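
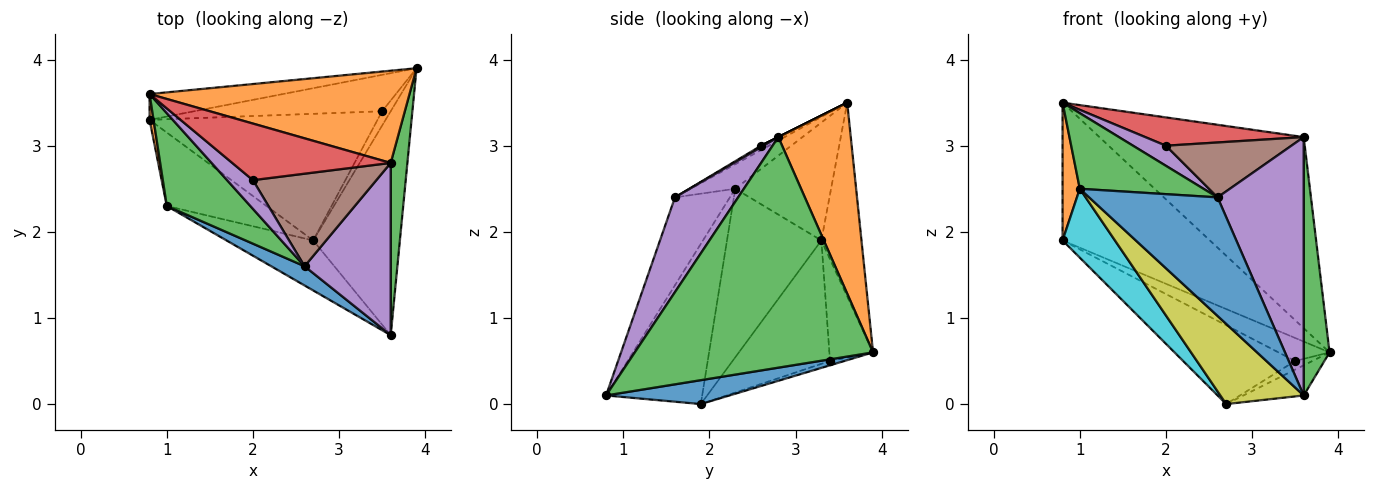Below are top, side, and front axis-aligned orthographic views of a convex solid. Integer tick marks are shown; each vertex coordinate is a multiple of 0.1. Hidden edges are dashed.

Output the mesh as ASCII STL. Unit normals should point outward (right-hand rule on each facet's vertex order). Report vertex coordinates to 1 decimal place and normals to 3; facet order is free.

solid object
 facet normal 0.264 0.129 -0.956
  outer loop
   vertex 2.7 1.9 0.0
   vertex 3.9 3.9 0.6
   vertex 3.6 0.8 0.1
  endloop
 endfacet
 facet normal 0.304 0.858 0.414
  outer loop
   vertex 3.6 2.8 3.1
   vertex 3.9 3.9 0.6
   vertex 0.8 3.6 3.5
  endloop
 endfacet
 facet normal 0.992 -0.108 0.072
  outer loop
   vertex 3.6 2.8 3.1
   vertex 3.6 0.8 0.1
   vertex 3.9 3.9 0.6
  endloop
 endfacet
 facet normal -0.258 0.949 -0.178
  outer loop
   vertex 0.8 3.3 1.9
   vertex 0.8 3.6 3.5
   vertex 3.9 3.9 0.6
  endloop
 endfacet
 facet normal 0.521 -0.710 0.474
  outer loop
   vertex 2.6 1.6 2.4
   vertex 3.6 0.8 0.1
   vertex 3.6 2.8 3.1
  endloop
 endfacet
 facet normal -0.394 0.473 -0.788
  outer loop
   vertex 3.5 3.4 0.5
   vertex 3.9 3.9 0.6
   vertex 2.7 1.9 0.0
  endloop
 endfacet
 facet normal -0.416 0.487 -0.768
  outer loop
   vertex 3.5 3.4 0.5
   vertex 0.8 3.3 1.9
   vertex 3.9 3.9 0.6
  endloop
 endfacet
 facet normal -0.418 0.480 -0.771
  outer loop
   vertex 3.5 3.4 0.5
   vertex 2.7 1.9 0.0
   vertex 0.8 3.3 1.9
  endloop
 endfacet
 facet normal -0.699 -0.607 -0.378
  outer loop
   vertex 1.0 2.3 2.5
   vertex 2.7 1.9 0.0
   vertex 3.6 0.8 0.1
  endloop
 endfacet
 facet normal -0.777 -0.431 -0.459
  outer loop
   vertex 1.0 2.3 2.5
   vertex 0.8 3.3 1.9
   vertex 2.7 1.9 0.0
  endloop
 endfacet
 facet normal -0.389 -0.910 0.147
  outer loop
   vertex 1.0 2.3 2.5
   vertex 3.6 0.8 0.1
   vertex 2.6 1.6 2.4
  endloop
 endfacet
 facet normal -0.984 -0.177 0.033
  outer loop
   vertex 1.0 2.3 2.5
   vertex 0.8 3.6 3.5
   vertex 0.8 3.3 1.9
  endloop
 endfacet
 facet normal -0.222 -0.616 0.756
  outer loop
   vertex 1.0 2.3 2.5
   vertex 2.6 1.6 2.4
   vertex 0.8 3.6 3.5
  endloop
 endfacet
 facet normal 0.000 -0.447 0.894
  outer loop
   vertex 2.0 2.6 3.0
   vertex 3.6 2.8 3.1
   vertex 0.8 3.6 3.5
  endloop
 endfacet
 facet normal -0.135 -0.568 0.812
  outer loop
   vertex 2.0 2.6 3.0
   vertex 0.8 3.6 3.5
   vertex 2.6 1.6 2.4
  endloop
 endfacet
 facet normal 0.010 -0.510 0.860
  outer loop
   vertex 2.0 2.6 3.0
   vertex 2.6 1.6 2.4
   vertex 3.6 2.8 3.1
  endloop
 endfacet
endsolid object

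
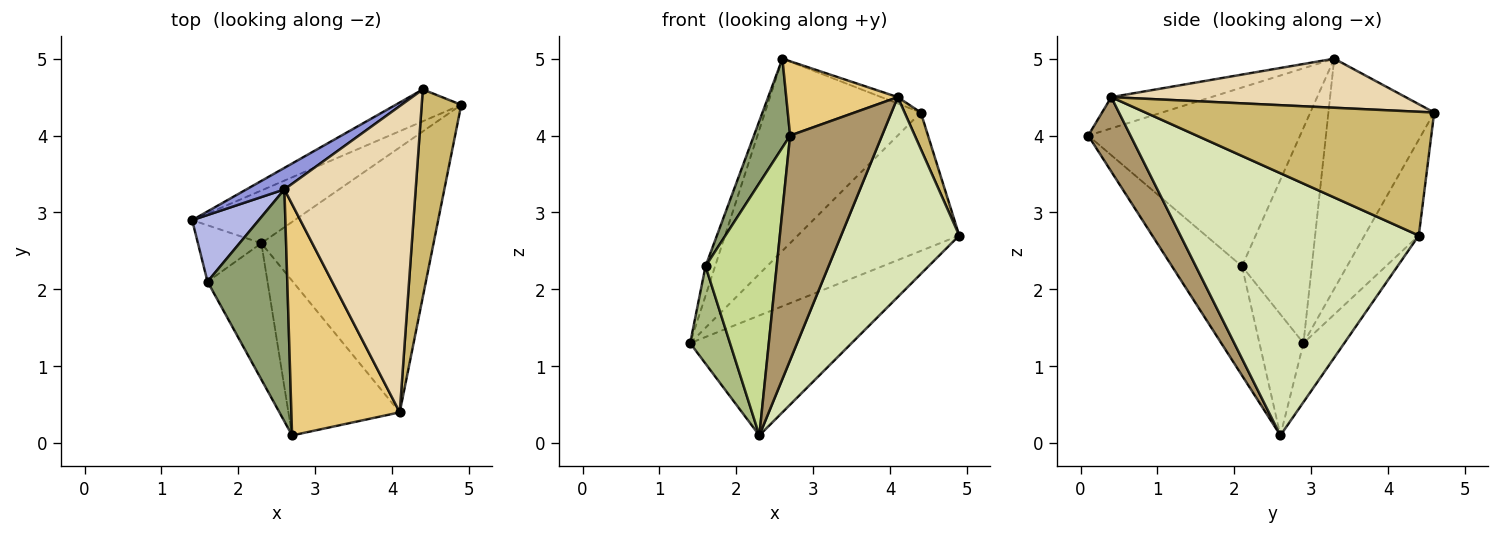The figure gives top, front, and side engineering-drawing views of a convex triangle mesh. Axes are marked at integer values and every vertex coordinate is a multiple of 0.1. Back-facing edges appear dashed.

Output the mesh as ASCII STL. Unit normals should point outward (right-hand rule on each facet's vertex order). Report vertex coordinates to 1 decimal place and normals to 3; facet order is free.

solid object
 facet normal -0.225 0.892 -0.392
  outer loop
   vertex 2.3 2.6 0.1
   vertex 1.4 2.9 1.3
   vertex 4.9 4.4 2.7
  endloop
 endfacet
 facet normal -0.312 0.926 -0.213
  outer loop
   vertex 4.4 4.6 4.3
   vertex 4.9 4.4 2.7
   vertex 1.4 2.9 1.3
  endloop
 endfacet
 facet normal -0.559 0.824 0.092
  outer loop
   vertex 4.4 4.6 4.3
   vertex 1.4 2.9 1.3
   vertex 2.6 3.3 5.0
  endloop
 endfacet
 facet normal -0.947 0.130 0.293
  outer loop
   vertex 1.6 2.1 2.3
   vertex 2.6 3.3 5.0
   vertex 1.4 2.9 1.3
  endloop
 endfacet
 facet normal -0.902 -0.154 0.403
  outer loop
   vertex 1.6 2.1 2.3
   vertex 2.7 0.1 4.0
   vertex 2.6 3.3 5.0
  endloop
 endfacet
 facet normal -0.691 -0.625 -0.362
  outer loop
   vertex 1.6 2.1 2.3
   vertex 1.4 2.9 1.3
   vertex 2.3 2.6 0.1
  endloop
 endfacet
 facet normal -0.654 -0.665 -0.359
  outer loop
   vertex 1.6 2.1 2.3
   vertex 2.3 2.6 0.1
   vertex 2.7 0.1 4.0
  endloop
 endfacet
 facet normal 0.772 -0.383 -0.507
  outer loop
   vertex 4.1 0.4 4.5
   vertex 2.3 2.6 0.1
   vertex 4.9 4.4 2.7
  endloop
 endfacet
 facet normal 0.354 -0.770 -0.530
  outer loop
   vertex 4.1 0.4 4.5
   vertex 2.7 0.1 4.0
   vertex 2.3 2.6 0.1
  endloop
 endfacet
 facet normal 0.951 -0.053 0.304
  outer loop
   vertex 4.1 0.4 4.5
   vertex 4.9 4.4 2.7
   vertex 4.4 4.6 4.3
  endloop
 endfacet
 facet normal -0.265 -0.295 0.918
  outer loop
   vertex 4.1 0.4 4.5
   vertex 2.6 3.3 5.0
   vertex 2.7 0.1 4.0
  endloop
 endfacet
 facet normal 0.350 0.020 0.937
  outer loop
   vertex 4.1 0.4 4.5
   vertex 4.4 4.6 4.3
   vertex 2.6 3.3 5.0
  endloop
 endfacet
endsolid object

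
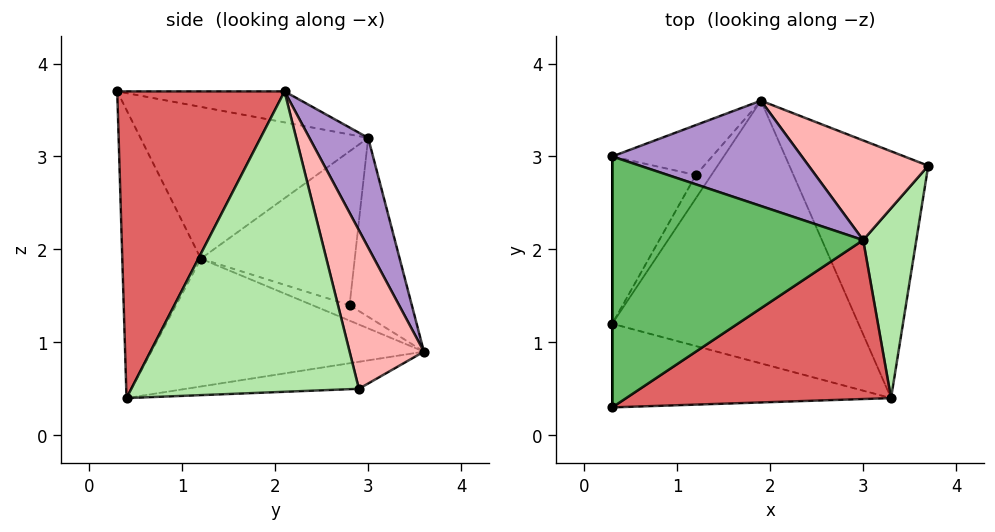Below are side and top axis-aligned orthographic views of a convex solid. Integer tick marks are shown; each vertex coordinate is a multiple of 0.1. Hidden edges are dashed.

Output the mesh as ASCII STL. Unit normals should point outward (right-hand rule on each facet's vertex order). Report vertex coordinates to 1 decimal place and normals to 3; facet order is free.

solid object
 facet normal -0.419 -0.812 -0.406
  outer loop
   vertex 0.3 0.3 3.7
   vertex 0.3 1.2 1.9
   vertex 3.3 0.4 0.4
  endloop
 endfacet
 facet normal -1.000 0.000 0.000
  outer loop
   vertex 0.3 3.0 3.2
   vertex 0.3 1.2 1.9
   vertex 0.3 0.3 3.7
  endloop
 endfacet
 facet normal -0.460 -0.063 -0.886
  outer loop
   vertex 1.9 3.6 0.9
   vertex 3.3 0.4 0.4
   vertex 0.3 1.2 1.9
  endloop
 endfacet
 facet normal -0.191 0.070 -0.979
  outer loop
   vertex 1.9 3.6 0.9
   vertex 3.7 2.9 0.5
   vertex 3.3 0.4 0.4
  endloop
 endfacet
 facet normal -0.121 0.181 0.976
  outer loop
   vertex 3.0 2.1 3.7
   vertex 0.3 3.0 3.2
   vertex 0.3 0.3 3.7
  endloop
 endfacet
 facet normal 0.972 -0.162 0.172
  outer loop
   vertex 3.0 2.1 3.7
   vertex 3.3 0.4 0.4
   vertex 3.7 2.9 0.5
  endloop
 endfacet
 facet normal 0.500 -0.750 0.432
  outer loop
   vertex 3.0 2.1 3.7
   vertex 0.3 0.3 3.7
   vertex 3.3 0.4 0.4
  endloop
 endfacet
 facet normal 0.403 0.863 0.304
  outer loop
   vertex 3.0 2.1 3.7
   vertex 3.7 2.9 0.5
   vertex 1.9 3.6 0.9
  endloop
 endfacet
 facet normal 0.225 0.893 0.390
  outer loop
   vertex 3.0 2.1 3.7
   vertex 1.9 3.6 0.9
   vertex 0.3 3.0 3.2
  endloop
 endfacet
 facet normal -0.831 0.326 -0.452
  outer loop
   vertex 1.2 2.8 1.4
   vertex 0.3 1.2 1.9
   vertex 0.3 3.0 3.2
  endloop
 endfacet
 facet normal -0.696 0.174 -0.696
  outer loop
   vertex 1.2 2.8 1.4
   vertex 1.9 3.6 0.9
   vertex 0.3 1.2 1.9
  endloop
 endfacet
 facet normal -0.793 0.417 -0.443
  outer loop
   vertex 1.2 2.8 1.4
   vertex 0.3 3.0 3.2
   vertex 1.9 3.6 0.9
  endloop
 endfacet
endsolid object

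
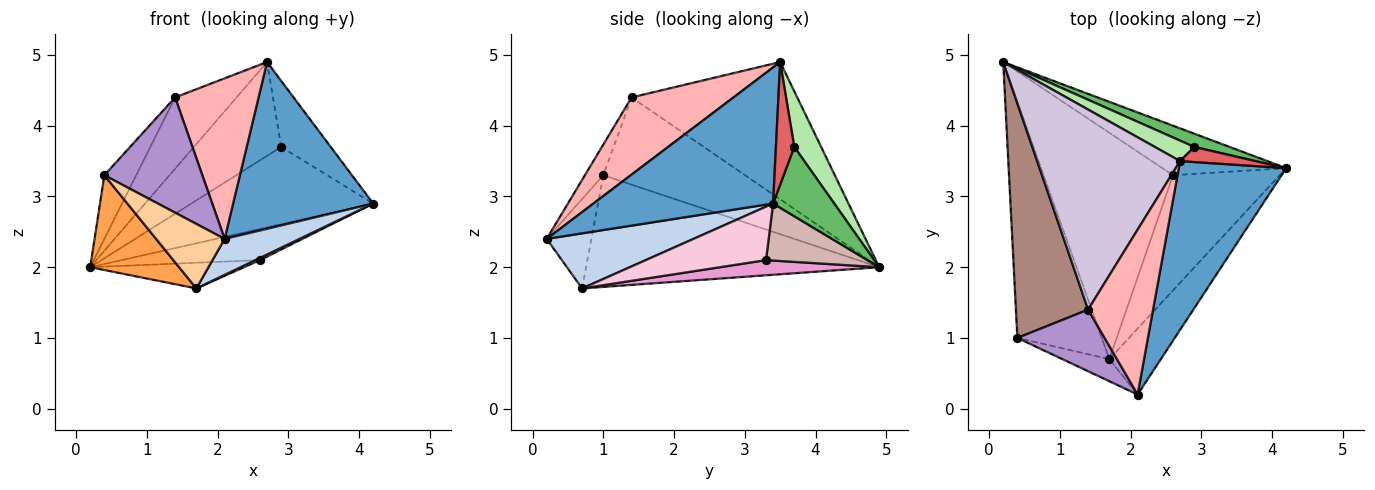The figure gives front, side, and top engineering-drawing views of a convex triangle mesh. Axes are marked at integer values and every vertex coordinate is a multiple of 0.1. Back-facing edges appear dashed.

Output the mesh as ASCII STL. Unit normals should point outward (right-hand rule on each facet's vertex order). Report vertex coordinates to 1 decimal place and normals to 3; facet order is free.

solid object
 facet normal 0.670 -0.522 0.528
  outer loop
   vertex 2.7 3.5 4.9
   vertex 2.1 0.2 2.4
   vertex 4.2 3.4 2.9
  endloop
 endfacet
 facet normal 0.684 -0.349 -0.640
  outer loop
   vertex 1.7 0.7 1.7
   vertex 4.2 3.4 2.9
   vertex 2.1 0.2 2.4
  endloop
 endfacet
 facet normal -0.775 -0.235 -0.586
  outer loop
   vertex 1.7 0.7 1.7
   vertex 0.4 1.0 3.3
   vertex 0.2 4.9 2.0
  endloop
 endfacet
 facet normal -0.525 -0.805 -0.275
  outer loop
   vertex 1.7 0.7 1.7
   vertex 2.1 0.2 2.4
   vertex 0.4 1.0 3.3
  endloop
 endfacet
 facet normal 0.315 0.936 0.161
  outer loop
   vertex 2.9 3.7 3.7
   vertex 4.2 3.4 2.9
   vertex 0.2 4.9 2.0
  endloop
 endfacet
 facet normal 0.288 0.936 0.204
  outer loop
   vertex 2.9 3.7 3.7
   vertex 0.2 4.9 2.0
   vertex 2.7 3.5 4.9
  endloop
 endfacet
 facet normal 0.340 0.917 0.210
  outer loop
   vertex 2.9 3.7 3.7
   vertex 2.7 3.5 4.9
   vertex 4.2 3.4 2.9
  endloop
 endfacet
 facet normal 0.648 -0.531 0.546
  outer loop
   vertex 1.4 1.4 4.4
   vertex 2.1 0.2 2.4
   vertex 2.7 3.5 4.9
  endloop
 endfacet
 facet normal -0.163 -0.870 0.465
  outer loop
   vertex 1.4 1.4 4.4
   vertex 0.4 1.0 3.3
   vertex 2.1 0.2 2.4
  endloop
 endfacet
 facet normal -0.671 0.249 0.699
  outer loop
   vertex 1.4 1.4 4.4
   vertex 2.7 3.5 4.9
   vertex 0.2 4.9 2.0
  endloop
 endfacet
 facet normal -0.759 0.170 0.628
  outer loop
   vertex 1.4 1.4 4.4
   vertex 0.2 4.9 2.0
   vertex 0.4 1.0 3.3
  endloop
 endfacet
 facet normal 0.363 0.496 -0.789
  outer loop
   vertex 2.6 3.3 2.1
   vertex 0.2 4.9 2.0
   vertex 4.2 3.4 2.9
  endloop
 endfacet
 facet normal 0.116 0.112 -0.987
  outer loop
   vertex 2.6 3.3 2.1
   vertex 1.7 0.7 1.7
   vertex 0.2 4.9 2.0
  endloop
 endfacet
 facet normal 0.448 -0.018 -0.894
  outer loop
   vertex 2.6 3.3 2.1
   vertex 4.2 3.4 2.9
   vertex 1.7 0.7 1.7
  endloop
 endfacet
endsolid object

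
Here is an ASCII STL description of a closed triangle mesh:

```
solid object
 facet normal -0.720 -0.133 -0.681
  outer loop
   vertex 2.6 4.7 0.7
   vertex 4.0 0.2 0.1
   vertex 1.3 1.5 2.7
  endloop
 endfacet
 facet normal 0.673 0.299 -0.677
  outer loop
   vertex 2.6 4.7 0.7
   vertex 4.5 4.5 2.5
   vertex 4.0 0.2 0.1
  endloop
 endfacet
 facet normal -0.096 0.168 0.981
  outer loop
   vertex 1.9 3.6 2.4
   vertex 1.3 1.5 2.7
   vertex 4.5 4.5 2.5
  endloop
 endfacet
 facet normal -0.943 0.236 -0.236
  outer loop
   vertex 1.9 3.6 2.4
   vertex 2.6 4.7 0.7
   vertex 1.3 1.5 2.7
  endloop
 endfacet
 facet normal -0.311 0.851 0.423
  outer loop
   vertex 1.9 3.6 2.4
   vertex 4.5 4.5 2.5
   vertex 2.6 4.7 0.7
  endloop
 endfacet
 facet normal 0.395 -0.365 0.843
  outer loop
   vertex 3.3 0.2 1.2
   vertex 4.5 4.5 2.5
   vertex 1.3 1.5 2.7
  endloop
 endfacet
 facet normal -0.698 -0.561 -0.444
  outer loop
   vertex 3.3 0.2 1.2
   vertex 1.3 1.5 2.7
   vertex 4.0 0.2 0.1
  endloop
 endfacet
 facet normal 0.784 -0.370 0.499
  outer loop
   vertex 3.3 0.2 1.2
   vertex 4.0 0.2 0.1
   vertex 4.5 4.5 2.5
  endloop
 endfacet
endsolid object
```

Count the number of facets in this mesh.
8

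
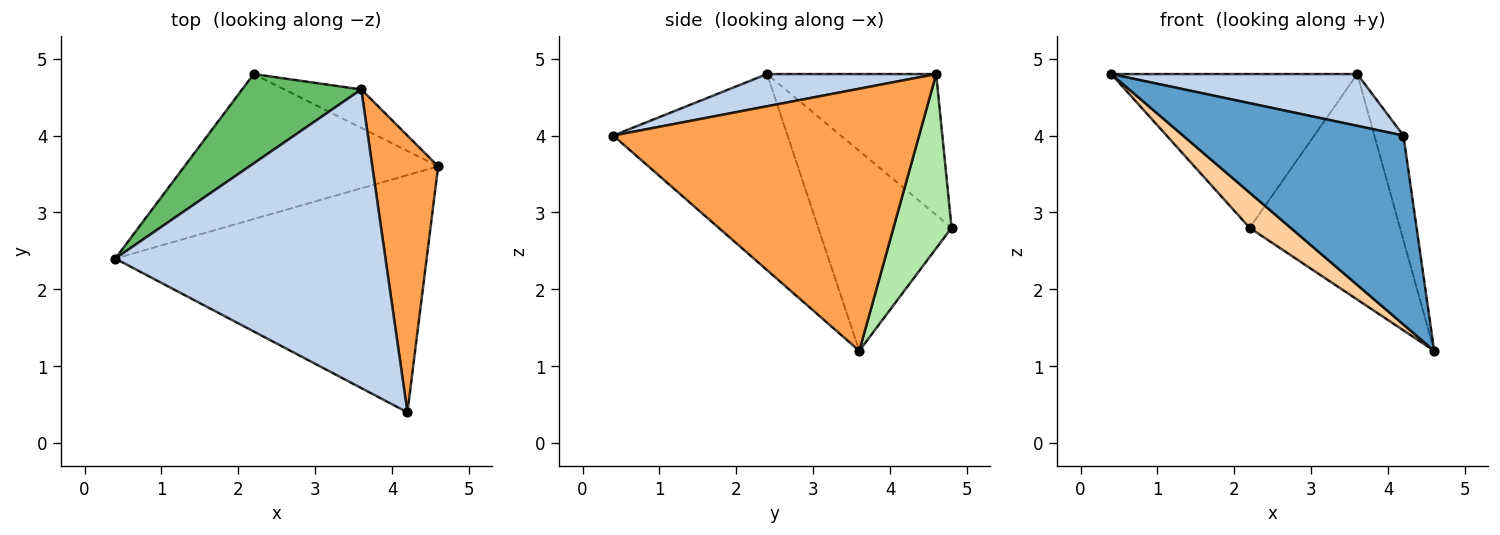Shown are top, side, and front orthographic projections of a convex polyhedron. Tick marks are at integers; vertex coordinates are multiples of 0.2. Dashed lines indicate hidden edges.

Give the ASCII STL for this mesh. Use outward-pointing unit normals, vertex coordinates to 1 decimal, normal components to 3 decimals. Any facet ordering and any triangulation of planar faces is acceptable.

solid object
 facet normal -0.442 -0.559 -0.702
  outer loop
   vertex 4.2 0.4 4.0
   vertex 0.4 2.4 4.8
   vertex 4.6 3.6 1.2
  endloop
 endfacet
 facet normal 0.117 -0.170 0.979
  outer loop
   vertex 3.6 4.6 4.8
   vertex 0.4 2.4 4.8
   vertex 4.2 0.4 4.0
  endloop
 endfacet
 facet normal 0.966 0.092 0.243
  outer loop
   vertex 3.6 4.6 4.8
   vertex 4.2 0.4 4.0
   vertex 4.6 3.6 1.2
  endloop
 endfacet
 facet normal -0.608 -0.187 -0.772
  outer loop
   vertex 2.2 4.8 2.8
   vertex 4.6 3.6 1.2
   vertex 0.4 2.4 4.8
  endloop
 endfacet
 facet normal -0.511 0.743 0.432
  outer loop
   vertex 2.2 4.8 2.8
   vertex 0.4 2.4 4.8
   vertex 3.6 4.6 4.8
  endloop
 endfacet
 facet normal 0.356 0.921 -0.157
  outer loop
   vertex 2.2 4.8 2.8
   vertex 3.6 4.6 4.8
   vertex 4.6 3.6 1.2
  endloop
 endfacet
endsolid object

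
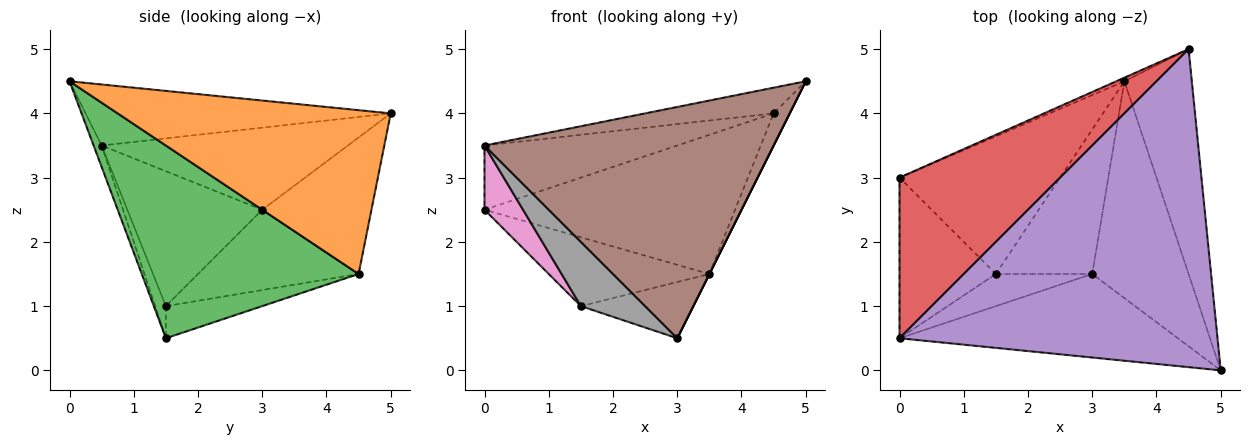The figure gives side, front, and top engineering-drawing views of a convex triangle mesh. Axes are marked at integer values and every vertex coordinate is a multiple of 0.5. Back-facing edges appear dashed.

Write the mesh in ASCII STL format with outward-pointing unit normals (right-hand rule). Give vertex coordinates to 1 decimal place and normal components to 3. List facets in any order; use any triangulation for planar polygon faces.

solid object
 facet normal -0.399 0.916 -0.023
  outer loop
   vertex 3.5 4.5 1.5
   vertex 0.0 3.0 2.5
   vertex 4.5 5.0 4.0
  endloop
 endfacet
 facet normal 0.923 0.054 -0.380
  outer loop
   vertex 3.5 4.5 1.5
   vertex 4.5 5.0 4.0
   vertex 5.0 0.0 4.5
  endloop
 endfacet
 facet normal 0.894 0.000 -0.447
  outer loop
   vertex 3.5 4.5 1.5
   vertex 5.0 0.0 4.5
   vertex 3.0 1.5 0.5
  endloop
 endfacet
 facet normal -0.429 0.336 0.839
  outer loop
   vertex 0.0 0.5 3.5
   vertex 4.5 5.0 4.0
   vertex 0.0 3.0 2.5
  endloop
 endfacet
 facet normal -0.188 0.079 0.979
  outer loop
   vertex 0.0 0.5 3.5
   vertex 5.0 0.0 4.5
   vertex 4.5 5.0 4.0
  endloop
 endfacet
 facet normal -0.026 -0.940 -0.340
  outer loop
   vertex 0.0 0.5 3.5
   vertex 3.0 1.5 0.5
   vertex 5.0 0.0 4.5
  endloop
 endfacet
 facet normal -0.793 -0.226 -0.566
  outer loop
   vertex 1.5 1.5 1.0
   vertex 0.0 0.5 3.5
   vertex 0.0 3.0 2.5
  endloop
 endfacet
 facet normal -0.147 -0.885 -0.442
  outer loop
   vertex 1.5 1.5 1.0
   vertex 3.0 1.5 0.5
   vertex 0.0 0.5 3.5
  endloop
 endfacet
 facet normal -0.408 0.408 -0.816
  outer loop
   vertex 1.5 1.5 1.0
   vertex 0.0 3.0 2.5
   vertex 3.5 4.5 1.5
  endloop
 endfacet
 facet normal -0.297 0.346 -0.890
  outer loop
   vertex 1.5 1.5 1.0
   vertex 3.5 4.5 1.5
   vertex 3.0 1.5 0.5
  endloop
 endfacet
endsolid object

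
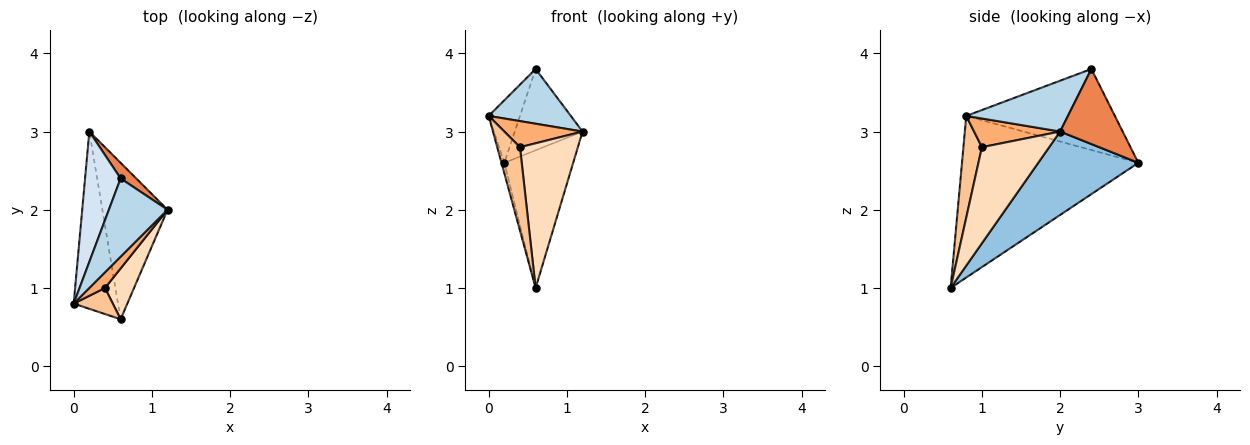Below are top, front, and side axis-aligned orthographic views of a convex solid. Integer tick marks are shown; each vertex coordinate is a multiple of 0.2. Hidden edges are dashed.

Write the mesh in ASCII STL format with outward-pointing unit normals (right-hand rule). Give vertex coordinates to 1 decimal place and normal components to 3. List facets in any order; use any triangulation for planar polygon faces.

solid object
 facet normal -0.964 0.016 -0.264
  outer loop
   vertex 0.6 0.6 1.0
   vertex 0.0 0.8 3.2
   vertex 0.2 3.0 2.6
  endloop
 endfacet
 facet normal 0.693 0.476 -0.541
  outer loop
   vertex 0.6 0.6 1.0
   vertex 0.2 3.0 2.6
   vertex 1.2 2.0 3.0
  endloop
 endfacet
 facet normal 0.579 -0.468 0.668
  outer loop
   vertex 0.6 2.4 3.8
   vertex 0.0 0.8 3.2
   vertex 1.2 2.0 3.0
  endloop
 endfacet
 facet normal -0.899 0.189 0.394
  outer loop
   vertex 0.6 2.4 3.8
   vertex 0.2 3.0 2.6
   vertex 0.0 0.8 3.2
  endloop
 endfacet
 facet normal 0.672 0.728 0.140
  outer loop
   vertex 0.6 2.4 3.8
   vertex 1.2 2.0 3.0
   vertex 0.2 3.0 2.6
  endloop
 endfacet
 facet normal 0.686 -0.624 0.374
  outer loop
   vertex 0.4 1.0 2.8
   vertex 1.2 2.0 3.0
   vertex 0.0 0.8 3.2
  endloop
 endfacet
 facet normal 0.613 -0.754 0.236
  outer loop
   vertex 0.4 1.0 2.8
   vertex 0.0 0.8 3.2
   vertex 0.6 0.6 1.0
  endloop
 endfacet
 facet normal 0.739 -0.636 0.223
  outer loop
   vertex 0.4 1.0 2.8
   vertex 0.6 0.6 1.0
   vertex 1.2 2.0 3.0
  endloop
 endfacet
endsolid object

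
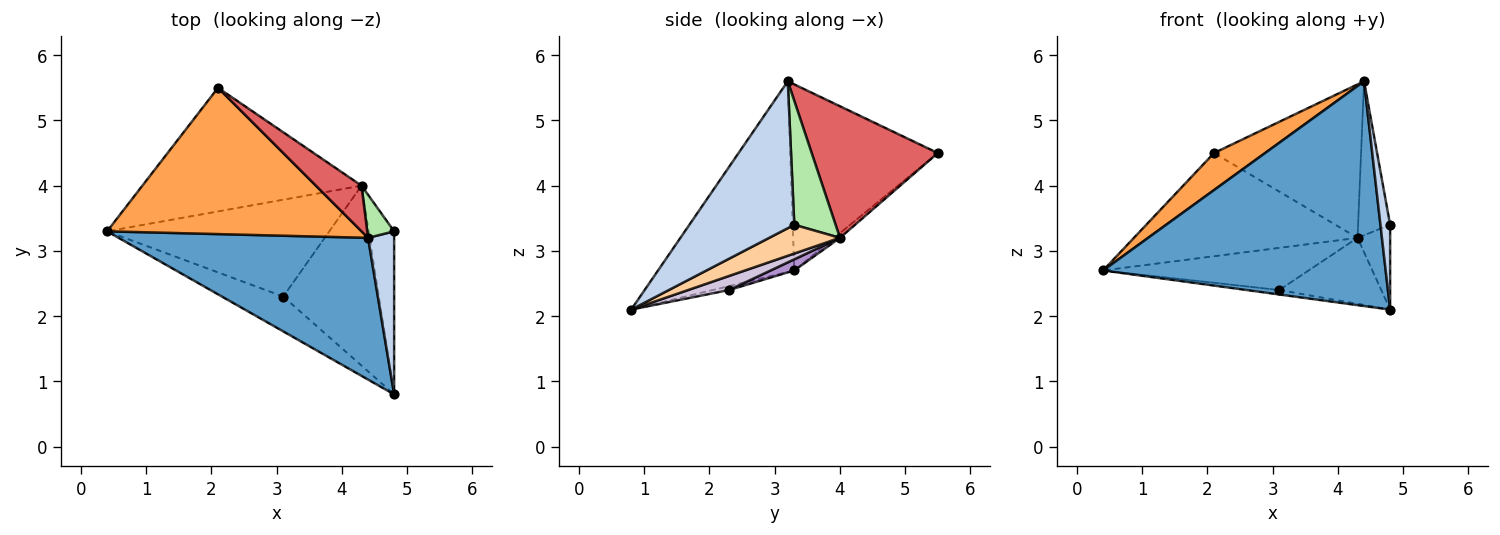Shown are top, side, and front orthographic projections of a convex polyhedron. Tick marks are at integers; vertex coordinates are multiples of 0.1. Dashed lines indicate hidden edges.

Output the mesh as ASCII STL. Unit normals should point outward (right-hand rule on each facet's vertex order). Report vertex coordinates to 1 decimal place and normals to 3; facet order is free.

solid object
 facet normal -0.378 -0.783 0.494
  outer loop
   vertex 4.4 3.2 5.6
   vertex 0.4 3.3 2.7
   vertex 4.8 0.8 2.1
  endloop
 endfacet
 facet normal 0.981 -0.091 0.174
  outer loop
   vertex 4.4 3.2 5.6
   vertex 4.8 0.8 2.1
   vertex 4.8 3.3 3.4
  endloop
 endfacet
 facet normal -0.578 -0.200 0.791
  outer loop
   vertex 2.1 5.5 4.5
   vertex 0.4 3.3 2.7
   vertex 4.4 3.2 5.6
  endloop
 endfacet
 facet normal 0.707 0.326 -0.627
  outer loop
   vertex 4.3 4.0 3.2
   vertex 4.8 3.3 3.4
   vertex 4.8 0.8 2.1
  endloop
 endfacet
 facet normal -0.017 0.641 -0.768
  outer loop
   vertex 4.3 4.0 3.2
   vertex 0.4 3.3 2.7
   vertex 2.1 5.5 4.5
  endloop
 endfacet
 facet normal 0.779 0.604 0.169
  outer loop
   vertex 4.3 4.0 3.2
   vertex 4.4 3.2 5.6
   vertex 4.8 3.3 3.4
  endloop
 endfacet
 facet normal 0.635 0.740 0.220
  outer loop
   vertex 4.3 4.0 3.2
   vertex 2.1 5.5 4.5
   vertex 4.4 3.2 5.6
  endloop
 endfacet
 facet normal -0.063 0.126 -0.990
  outer loop
   vertex 3.1 2.3 2.4
   vertex 4.8 0.8 2.1
   vertex 0.4 3.3 2.7
  endloop
 endfacet
 facet normal 0.046 0.399 -0.916
  outer loop
   vertex 3.1 2.3 2.4
   vertex 0.4 3.3 2.7
   vertex 4.3 4.0 3.2
  endloop
 endfacet
 facet normal 0.137 0.341 -0.930
  outer loop
   vertex 3.1 2.3 2.4
   vertex 4.3 4.0 3.2
   vertex 4.8 0.8 2.1
  endloop
 endfacet
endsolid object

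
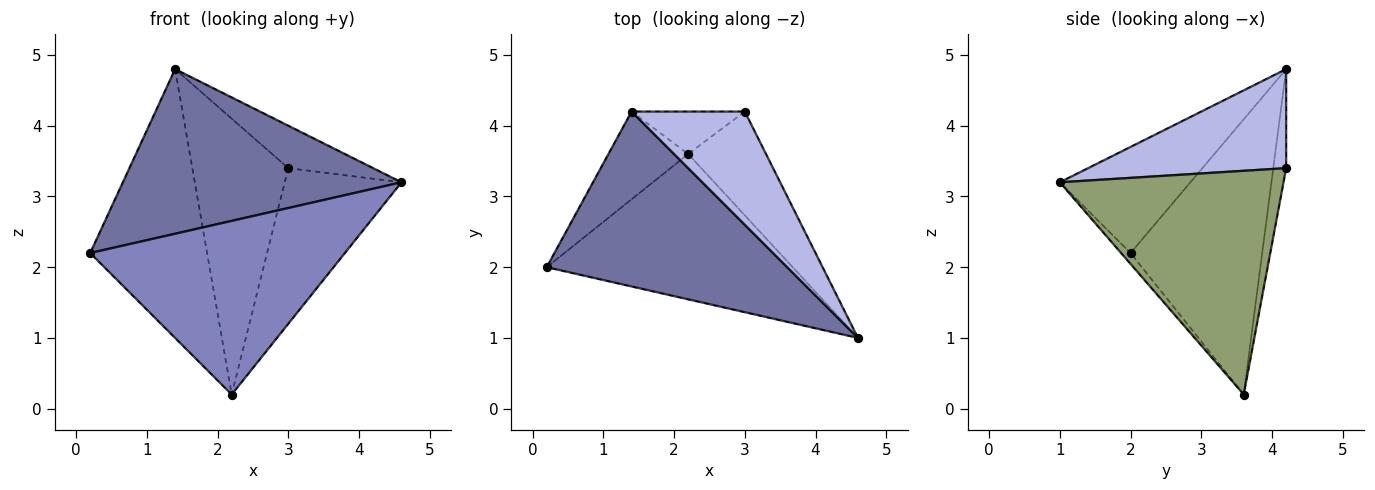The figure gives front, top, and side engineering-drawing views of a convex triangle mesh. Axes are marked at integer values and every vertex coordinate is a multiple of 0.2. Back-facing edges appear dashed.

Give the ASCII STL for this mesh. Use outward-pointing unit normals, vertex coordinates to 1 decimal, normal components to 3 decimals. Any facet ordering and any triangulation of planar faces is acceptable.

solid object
 facet normal -0.306 -0.653 0.693
  outer loop
   vertex 1.4 4.2 4.8
   vertex 0.2 2.0 2.2
   vertex 4.6 1.0 3.2
  endloop
 endfacet
 facet normal -0.028 -0.767 -0.642
  outer loop
   vertex 2.2 3.6 0.2
   vertex 4.6 1.0 3.2
   vertex 0.2 2.0 2.2
  endloop
 endfacet
 facet normal -0.731 0.649 -0.212
  outer loop
   vertex 2.2 3.6 0.2
   vertex 0.2 2.0 2.2
   vertex 1.4 4.2 4.8
  endloop
 endfacet
 facet normal 0.634 0.272 0.724
  outer loop
   vertex 3.0 4.2 3.4
   vertex 1.4 4.2 4.8
   vertex 4.6 1.0 3.2
  endloop
 endfacet
 facet normal 0.847 0.442 -0.295
  outer loop
   vertex 3.0 4.2 3.4
   vertex 4.6 1.0 3.2
   vertex 2.2 3.6 0.2
  endloop
 endfacet
 facet normal -0.132 0.980 -0.151
  outer loop
   vertex 3.0 4.2 3.4
   vertex 2.2 3.6 0.2
   vertex 1.4 4.2 4.8
  endloop
 endfacet
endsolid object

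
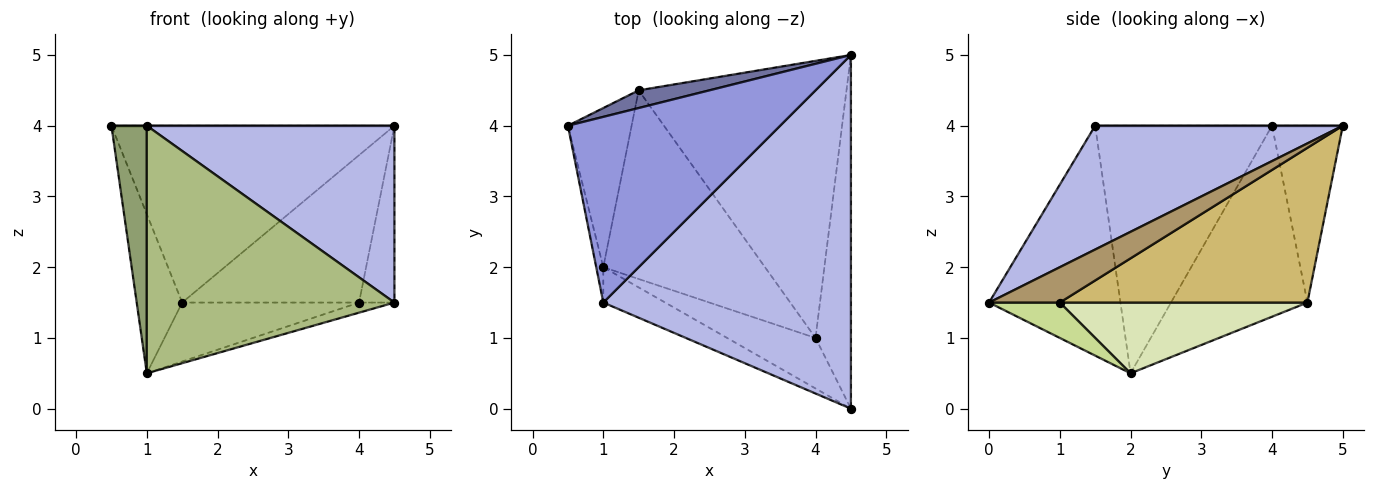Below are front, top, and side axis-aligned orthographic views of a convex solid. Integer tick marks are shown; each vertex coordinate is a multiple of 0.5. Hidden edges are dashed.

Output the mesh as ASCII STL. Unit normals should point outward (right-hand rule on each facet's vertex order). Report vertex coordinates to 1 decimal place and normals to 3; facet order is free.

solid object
 facet normal -0.241 0.966 0.097
  outer loop
   vertex 1.5 4.5 1.5
   vertex 0.5 4.0 4.0
   vertex 4.5 5.0 4.0
  endloop
 endfacet
 facet normal -0.905 0.302 -0.302
  outer loop
   vertex 1.5 4.5 1.5
   vertex 1.0 2.0 0.5
   vertex 0.5 4.0 4.0
  endloop
 endfacet
 facet normal 0.000 0.000 1.000
  outer loop
   vertex 1.0 1.5 4.0
   vertex 4.5 5.0 4.0
   vertex 0.5 4.0 4.0
  endloop
 endfacet
 facet normal 0.408 -0.408 0.816
  outer loop
   vertex 1.0 1.5 4.0
   vertex 4.5 0.0 1.5
   vertex 4.5 5.0 4.0
  endloop
 endfacet
 facet normal -0.980 -0.196 -0.028
  outer loop
   vertex 1.0 1.5 4.0
   vertex 0.5 4.0 4.0
   vertex 1.0 2.0 0.5
  endloop
 endfacet
 facet normal -0.465 -0.876 -0.125
  outer loop
   vertex 1.0 1.5 4.0
   vertex 1.0 2.0 0.5
   vertex 4.5 0.0 1.5
  endloop
 endfacet
 facet normal 0.365 0.183 -0.913
  outer loop
   vertex 4.0 1.0 1.5
   vertex 4.5 0.0 1.5
   vertex 1.0 2.0 0.5
  endloop
 endfacet
 facet normal 0.385 0.275 -0.881
  outer loop
   vertex 4.0 1.0 1.5
   vertex 1.0 2.0 0.5
   vertex 1.5 4.5 1.5
  endloop
 endfacet
 facet normal 0.667 0.333 -0.667
  outer loop
   vertex 4.0 1.0 1.5
   vertex 4.5 5.0 4.0
   vertex 4.5 0.0 1.5
  endloop
 endfacet
 facet normal 0.549 0.392 -0.738
  outer loop
   vertex 4.0 1.0 1.5
   vertex 1.5 4.5 1.5
   vertex 4.5 5.0 4.0
  endloop
 endfacet
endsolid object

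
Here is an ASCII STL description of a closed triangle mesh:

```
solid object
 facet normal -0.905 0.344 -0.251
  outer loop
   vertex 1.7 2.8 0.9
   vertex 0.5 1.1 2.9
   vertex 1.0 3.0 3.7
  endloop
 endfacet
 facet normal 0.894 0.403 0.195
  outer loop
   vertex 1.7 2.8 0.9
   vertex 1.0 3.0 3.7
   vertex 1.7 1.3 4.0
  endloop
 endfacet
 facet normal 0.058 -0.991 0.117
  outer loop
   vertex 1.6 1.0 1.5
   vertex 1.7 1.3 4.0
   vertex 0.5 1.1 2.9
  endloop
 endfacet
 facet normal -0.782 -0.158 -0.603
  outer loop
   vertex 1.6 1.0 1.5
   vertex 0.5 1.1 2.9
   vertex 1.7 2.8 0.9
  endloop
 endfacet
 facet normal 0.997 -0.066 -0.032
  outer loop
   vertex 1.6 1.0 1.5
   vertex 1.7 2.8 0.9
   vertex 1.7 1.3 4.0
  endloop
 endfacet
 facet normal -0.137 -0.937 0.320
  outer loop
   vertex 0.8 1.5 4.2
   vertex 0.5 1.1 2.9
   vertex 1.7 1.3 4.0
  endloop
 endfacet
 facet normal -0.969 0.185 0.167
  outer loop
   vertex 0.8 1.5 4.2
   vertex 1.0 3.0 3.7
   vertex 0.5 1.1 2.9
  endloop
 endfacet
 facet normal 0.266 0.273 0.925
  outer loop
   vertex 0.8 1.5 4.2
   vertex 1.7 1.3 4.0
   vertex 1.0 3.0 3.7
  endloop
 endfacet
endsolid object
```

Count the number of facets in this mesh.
8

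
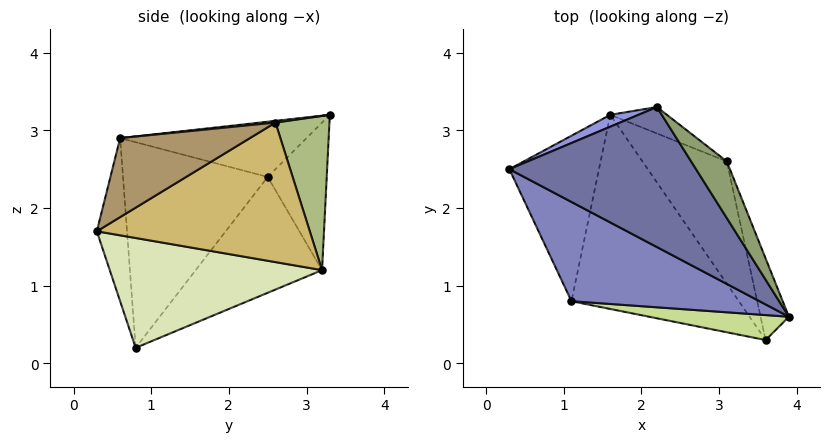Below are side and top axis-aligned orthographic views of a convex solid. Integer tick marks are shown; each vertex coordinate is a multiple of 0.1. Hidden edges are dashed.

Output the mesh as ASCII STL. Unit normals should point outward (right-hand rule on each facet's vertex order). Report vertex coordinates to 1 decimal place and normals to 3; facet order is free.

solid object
 facet normal -0.273 -0.274 0.922
  outer loop
   vertex 2.2 3.3 3.2
   vertex 0.3 2.5 2.4
   vertex 3.9 0.6 2.9
  endloop
 endfacet
 facet normal -0.468 -0.774 0.428
  outer loop
   vertex 1.1 0.8 0.2
   vertex 3.9 0.6 2.9
   vertex 0.3 2.5 2.4
  endloop
 endfacet
 facet normal -0.415 0.906 0.079
  outer loop
   vertex 1.6 3.2 1.2
   vertex 0.3 2.5 2.4
   vertex 2.2 3.3 3.2
  endloop
 endfacet
 facet normal -0.729 0.387 -0.564
  outer loop
   vertex 1.6 3.2 1.2
   vertex 1.1 0.8 0.2
   vertex 0.3 2.5 2.4
  endloop
 endfacet
 facet normal 0.048 -0.080 0.996
  outer loop
   vertex 3.1 2.6 3.1
   vertex 2.2 3.3 3.2
   vertex 3.9 0.6 2.9
  endloop
 endfacet
 facet normal 0.585 0.782 -0.215
  outer loop
   vertex 3.1 2.6 3.1
   vertex 1.6 3.2 1.2
   vertex 2.2 3.3 3.2
  endloop
 endfacet
 facet normal -0.362 -0.879 0.310
  outer loop
   vertex 3.6 0.3 1.7
   vertex 3.9 0.6 2.9
   vertex 1.1 0.8 0.2
  endloop
 endfacet
 facet normal 0.534 0.228 -0.814
  outer loop
   vertex 3.6 0.3 1.7
   vertex 1.1 0.8 0.2
   vertex 1.6 3.2 1.2
  endloop
 endfacet
 facet normal 0.871 0.380 -0.313
  outer loop
   vertex 3.6 0.3 1.7
   vertex 3.1 2.6 3.1
   vertex 3.9 0.6 2.9
  endloop
 endfacet
 facet normal 0.765 0.448 -0.463
  outer loop
   vertex 3.6 0.3 1.7
   vertex 1.6 3.2 1.2
   vertex 3.1 2.6 3.1
  endloop
 endfacet
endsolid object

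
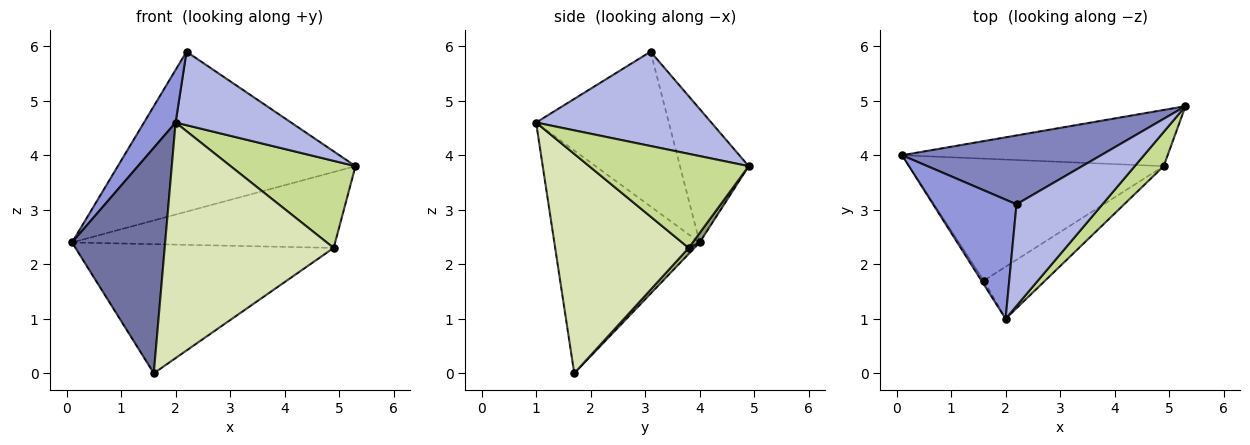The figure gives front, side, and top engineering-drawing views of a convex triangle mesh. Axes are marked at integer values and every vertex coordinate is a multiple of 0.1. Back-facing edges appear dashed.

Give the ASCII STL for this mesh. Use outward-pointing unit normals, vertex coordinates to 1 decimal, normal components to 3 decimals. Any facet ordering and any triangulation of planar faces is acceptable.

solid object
 facet normal -0.842 -0.540 -0.009
  outer loop
   vertex 1.6 1.7 0.0
   vertex 2.0 1.0 4.6
   vertex 0.1 4.0 2.4
  endloop
 endfacet
 facet normal -0.257 0.888 0.382
  outer loop
   vertex 2.2 3.1 5.9
   vertex 5.3 4.9 3.8
   vertex 0.1 4.0 2.4
  endloop
 endfacet
 facet normal -0.862 -0.205 0.464
  outer loop
   vertex 2.2 3.1 5.9
   vertex 0.1 4.0 2.4
   vertex 2.0 1.0 4.6
  endloop
 endfacet
 facet normal 0.664 -0.438 0.605
  outer loop
   vertex 2.2 3.1 5.9
   vertex 2.0 1.0 4.6
   vertex 5.3 4.9 3.8
  endloop
 endfacet
 facet normal 0.021 0.804 -0.595
  outer loop
   vertex 4.9 3.8 2.3
   vertex 0.1 4.0 2.4
   vertex 5.3 4.9 3.8
  endloop
 endfacet
 facet normal 0.016 0.727 -0.687
  outer loop
   vertex 4.9 3.8 2.3
   vertex 1.6 1.7 0.0
   vertex 0.1 4.0 2.4
  endloop
 endfacet
 facet normal 0.765 -0.599 0.235
  outer loop
   vertex 4.9 3.8 2.3
   vertex 5.3 4.9 3.8
   vertex 2.0 1.0 4.6
  endloop
 endfacet
 facet normal 0.611 -0.773 -0.171
  outer loop
   vertex 4.9 3.8 2.3
   vertex 2.0 1.0 4.6
   vertex 1.6 1.7 0.0
  endloop
 endfacet
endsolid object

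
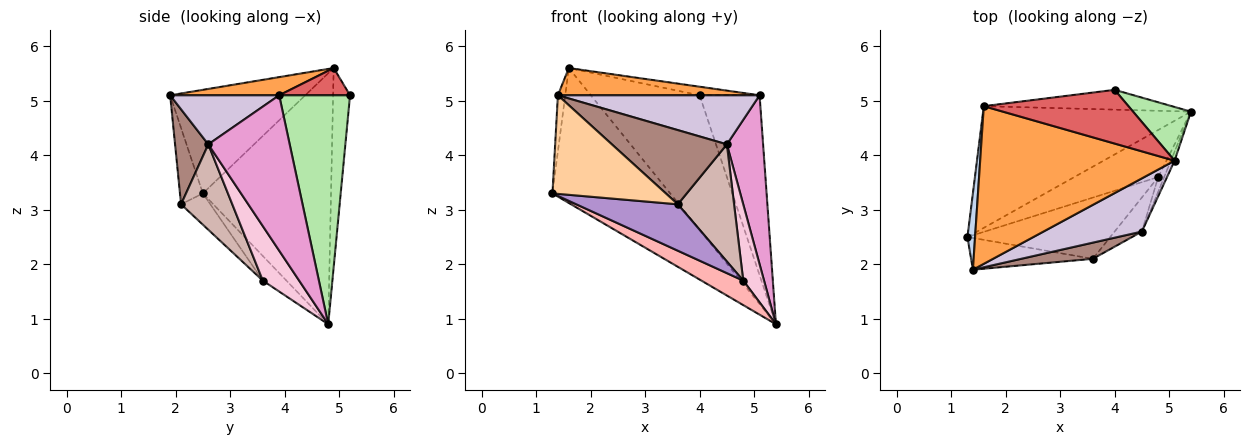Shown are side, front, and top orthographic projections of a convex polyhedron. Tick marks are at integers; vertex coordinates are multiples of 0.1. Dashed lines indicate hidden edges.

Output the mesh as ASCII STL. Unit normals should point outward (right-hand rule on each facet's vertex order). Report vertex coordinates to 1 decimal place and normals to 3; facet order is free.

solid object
 facet normal -0.629 0.578 -0.521
  outer loop
   vertex 1.6 4.9 5.6
   vertex 5.4 4.8 0.9
   vertex 1.3 2.5 3.3
  endloop
 endfacet
 facet normal -0.996 0.054 0.073
  outer loop
   vertex 1.4 1.9 5.1
   vertex 1.6 4.9 5.6
   vertex 1.3 2.5 3.3
  endloop
 endfacet
 facet normal 0.092 -0.170 0.981
  outer loop
   vertex 5.1 3.9 5.1
   vertex 1.6 4.9 5.6
   vertex 1.4 1.9 5.1
  endloop
 endfacet
 facet normal -0.189 -0.935 -0.301
  outer loop
   vertex 3.6 2.1 3.1
   vertex 1.4 1.9 5.1
   vertex 1.3 2.5 3.3
  endloop
 endfacet
 facet normal -0.152 0.978 -0.144
  outer loop
   vertex 4.0 5.2 5.1
   vertex 5.4 4.8 0.9
   vertex 1.6 4.9 5.6
  endloop
 endfacet
 facet normal 0.750 0.634 0.189
  outer loop
   vertex 4.0 5.2 5.1
   vertex 5.1 3.9 5.1
   vertex 5.4 4.8 0.9
  endloop
 endfacet
 facet normal 0.183 0.155 0.971
  outer loop
   vertex 4.0 5.2 5.1
   vertex 1.6 4.9 5.6
   vertex 5.1 3.9 5.1
  endloop
 endfacet
 facet normal -0.252 -0.446 -0.859
  outer loop
   vertex 4.8 3.6 1.7
   vertex 1.3 2.5 3.3
   vertex 5.4 4.8 0.9
  endloop
 endfacet
 facet normal -0.172 -0.595 -0.785
  outer loop
   vertex 4.8 3.6 1.7
   vertex 3.6 2.1 3.1
   vertex 1.3 2.5 3.3
  endloop
 endfacet
 facet normal 0.344 -0.637 0.690
  outer loop
   vertex 4.5 2.6 4.2
   vertex 5.1 3.9 5.1
   vertex 1.4 1.9 5.1
  endloop
 endfacet
 facet normal 0.272 -0.940 0.205
  outer loop
   vertex 4.5 2.6 4.2
   vertex 1.4 1.9 5.1
   vertex 3.6 2.1 3.1
  endloop
 endfacet
 facet normal 0.658 -0.723 -0.210
  outer loop
   vertex 4.5 2.6 4.2
   vertex 3.6 2.1 3.1
   vertex 4.8 3.6 1.7
  endloop
 endfacet
 facet normal 0.913 -0.406 -0.022
  outer loop
   vertex 4.5 2.6 4.2
   vertex 5.4 4.8 0.9
   vertex 5.1 3.9 5.1
  endloop
 endfacet
 facet normal 0.864 -0.495 -0.094
  outer loop
   vertex 4.5 2.6 4.2
   vertex 4.8 3.6 1.7
   vertex 5.4 4.8 0.9
  endloop
 endfacet
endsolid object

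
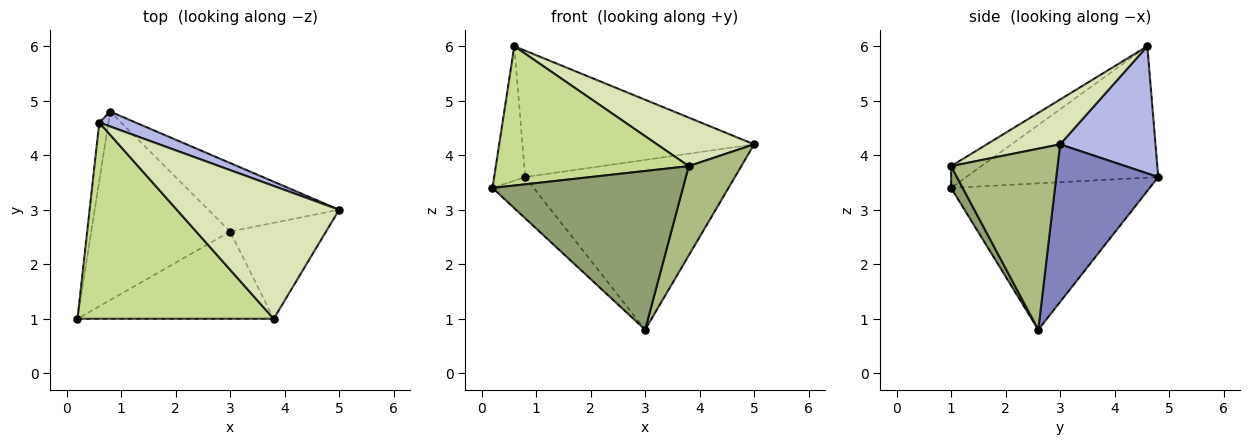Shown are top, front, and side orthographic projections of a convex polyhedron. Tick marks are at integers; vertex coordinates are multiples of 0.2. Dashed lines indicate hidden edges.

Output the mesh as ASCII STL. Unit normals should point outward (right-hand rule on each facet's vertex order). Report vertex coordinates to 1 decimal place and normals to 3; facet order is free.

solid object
 facet normal -0.717 0.149 -0.681
  outer loop
   vertex 3.0 2.6 0.8
   vertex 0.2 1.0 3.4
   vertex 0.8 4.8 3.6
  endloop
 endfacet
 facet normal 0.411 0.845 -0.341
  outer loop
   vertex 3.0 2.6 0.8
   vertex 0.8 4.8 3.6
   vertex 5.0 3.0 4.2
  endloop
 endfacet
 facet normal -0.985 0.159 -0.069
  outer loop
   vertex 0.6 4.6 6.0
   vertex 0.8 4.8 3.6
   vertex 0.2 1.0 3.4
  endloop
 endfacet
 facet normal 0.379 0.919 0.108
  outer loop
   vertex 0.6 4.6 6.0
   vertex 5.0 3.0 4.2
   vertex 0.8 4.8 3.6
  endloop
 endfacet
 facet normal 0.053 -0.875 -0.481
  outer loop
   vertex 3.8 1.0 3.8
   vertex 0.2 1.0 3.4
   vertex 3.0 2.6 0.8
  endloop
 endfacet
 facet normal 0.810 -0.400 -0.429
  outer loop
   vertex 3.8 1.0 3.8
   vertex 3.0 2.6 0.8
   vertex 5.0 3.0 4.2
  endloop
 endfacet
 facet normal -0.090 -0.576 0.812
  outer loop
   vertex 3.8 1.0 3.8
   vertex 0.6 4.6 6.0
   vertex 0.2 1.0 3.4
  endloop
 endfacet
 facet normal 0.251 -0.332 0.909
  outer loop
   vertex 3.8 1.0 3.8
   vertex 5.0 3.0 4.2
   vertex 0.6 4.6 6.0
  endloop
 endfacet
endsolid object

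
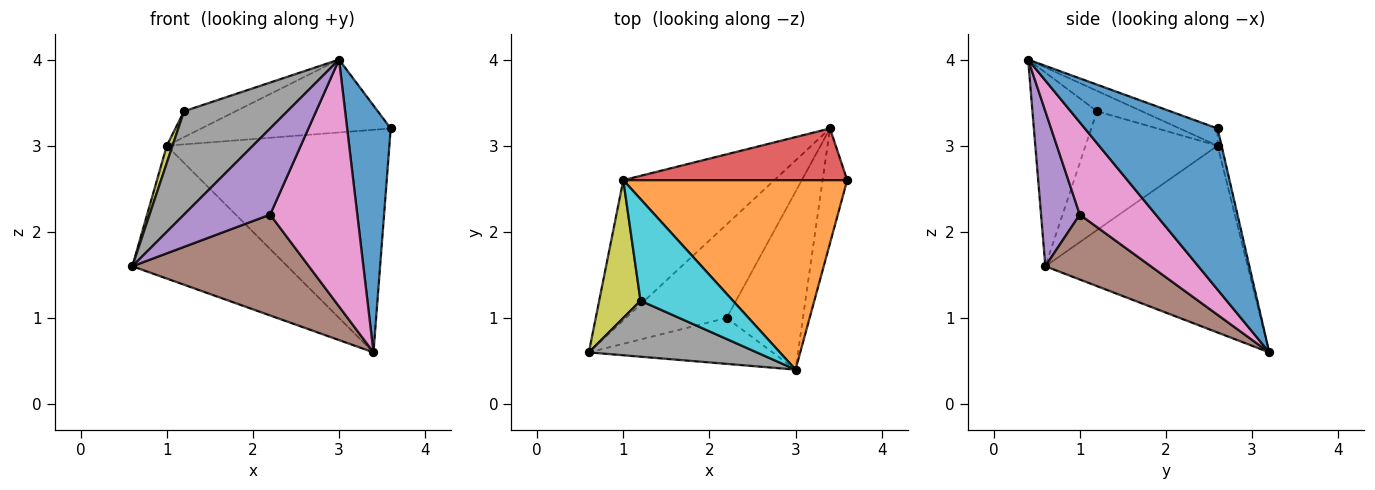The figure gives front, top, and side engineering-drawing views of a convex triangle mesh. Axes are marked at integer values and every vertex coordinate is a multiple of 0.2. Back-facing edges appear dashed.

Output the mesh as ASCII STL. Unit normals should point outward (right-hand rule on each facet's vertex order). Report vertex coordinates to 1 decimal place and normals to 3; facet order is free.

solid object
 facet normal 0.940 -0.309 -0.144
  outer loop
   vertex 3.4 3.2 0.6
   vertex 3.6 2.6 3.2
   vertex 3.0 0.4 4.0
  endloop
 endfacet
 facet normal -0.072 0.358 0.931
  outer loop
   vertex 1.0 2.6 3.0
   vertex 3.0 0.4 4.0
   vertex 3.6 2.6 3.2
  endloop
 endfacet
 facet normal -0.668 0.512 -0.540
  outer loop
   vertex 1.0 2.6 3.0
   vertex 3.4 3.2 0.6
   vertex 0.6 0.6 1.6
  endloop
 endfacet
 facet normal -0.017 0.974 0.226
  outer loop
   vertex 1.0 2.6 3.0
   vertex 3.6 2.6 3.2
   vertex 3.4 3.2 0.6
  endloop
 endfacet
 facet normal 0.369 -0.820 -0.437
  outer loop
   vertex 2.2 1.0 2.2
   vertex 3.0 0.4 4.0
   vertex 0.6 0.6 1.6
  endloop
 endfacet
 facet normal 0.401 -0.672 -0.623
  outer loop
   vertex 2.2 1.0 2.2
   vertex 0.6 0.6 1.6
   vertex 3.4 3.2 0.6
  endloop
 endfacet
 facet normal 0.578 -0.662 -0.477
  outer loop
   vertex 2.2 1.0 2.2
   vertex 3.4 3.2 0.6
   vertex 3.0 0.4 4.0
  endloop
 endfacet
 facet normal -0.482 -0.771 0.417
  outer loop
   vertex 1.2 1.2 3.4
   vertex 0.6 0.6 1.6
   vertex 3.0 0.4 4.0
  endloop
 endfacet
 facet normal -0.944 -0.041 0.328
  outer loop
   vertex 1.2 1.2 3.4
   vertex 1.0 2.6 3.0
   vertex 0.6 0.6 1.6
  endloop
 endfacet
 facet normal -0.209 0.241 0.948
  outer loop
   vertex 1.2 1.2 3.4
   vertex 3.0 0.4 4.0
   vertex 1.0 2.6 3.0
  endloop
 endfacet
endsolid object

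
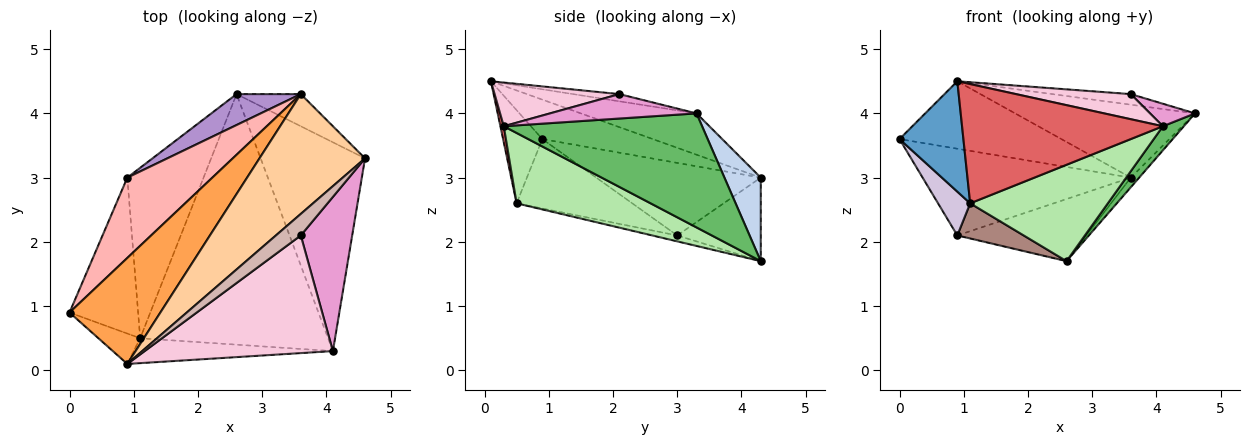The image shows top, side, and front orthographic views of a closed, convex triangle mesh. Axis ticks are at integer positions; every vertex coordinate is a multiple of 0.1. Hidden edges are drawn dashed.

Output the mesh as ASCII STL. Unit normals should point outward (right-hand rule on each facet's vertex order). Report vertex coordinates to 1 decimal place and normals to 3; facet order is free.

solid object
 facet normal -0.509 -0.830 -0.228
  outer loop
   vertex 1.1 0.5 2.6
   vertex 0.9 0.1 4.5
   vertex 0.0 0.9 3.6
  endloop
 endfacet
 facet normal 0.780 0.180 -0.600
  outer loop
   vertex 3.6 4.3 3.0
   vertex 4.6 3.3 4.0
   vertex 2.6 4.3 1.7
  endloop
 endfacet
 facet normal -0.344 0.504 0.792
  outer loop
   vertex 3.6 4.3 3.0
   vertex 0.0 0.9 3.6
   vertex 0.9 0.1 4.5
  endloop
 endfacet
 facet normal -0.317 0.493 0.810
  outer loop
   vertex 3.6 4.3 3.0
   vertex 0.9 0.1 4.5
   vertex 4.6 3.3 4.0
  endloop
 endfacet
 facet normal 0.735 -0.078 -0.673
  outer loop
   vertex 4.1 0.3 3.8
   vertex 2.6 4.3 1.7
   vertex 4.6 3.3 4.0
  endloop
 endfacet
 facet normal 0.330 -0.339 -0.881
  outer loop
   vertex 4.1 0.3 3.8
   vertex 1.1 0.5 2.6
   vertex 2.6 4.3 1.7
  endloop
 endfacet
 facet normal 0.016 -0.979 -0.204
  outer loop
   vertex 4.1 0.3 3.8
   vertex 0.9 0.1 4.5
   vertex 1.1 0.5 2.6
  endloop
 endfacet
 facet normal -0.502 0.635 0.588
  outer loop
   vertex 0.9 3.0 2.1
   vertex 0.0 0.9 3.6
   vertex 3.6 4.3 3.0
  endloop
 endfacet
 facet normal -0.501 0.774 0.386
  outer loop
   vertex 0.9 3.0 2.1
   vertex 3.6 4.3 3.0
   vertex 2.6 4.3 1.7
  endloop
 endfacet
 facet normal -0.698 -0.194 -0.690
  outer loop
   vertex 0.9 3.0 2.1
   vertex 1.1 0.5 2.6
   vertex 0.0 0.9 3.6
  endloop
 endfacet
 facet normal -0.076 -0.201 -0.977
  outer loop
   vertex 0.9 3.0 2.1
   vertex 2.6 4.3 1.7
   vertex 1.1 0.5 2.6
  endloop
 endfacet
 facet normal -0.252 0.427 0.868
  outer loop
   vertex 3.6 2.1 4.3
   vertex 4.6 3.3 4.0
   vertex 0.9 0.1 4.5
  endloop
 endfacet
 facet normal 0.425 -0.131 0.896
  outer loop
   vertex 3.6 2.1 4.3
   vertex 4.1 0.3 3.8
   vertex 4.6 3.3 4.0
  endloop
 endfacet
 facet normal 0.221 -0.203 0.954
  outer loop
   vertex 3.6 2.1 4.3
   vertex 0.9 0.1 4.5
   vertex 4.1 0.3 3.8
  endloop
 endfacet
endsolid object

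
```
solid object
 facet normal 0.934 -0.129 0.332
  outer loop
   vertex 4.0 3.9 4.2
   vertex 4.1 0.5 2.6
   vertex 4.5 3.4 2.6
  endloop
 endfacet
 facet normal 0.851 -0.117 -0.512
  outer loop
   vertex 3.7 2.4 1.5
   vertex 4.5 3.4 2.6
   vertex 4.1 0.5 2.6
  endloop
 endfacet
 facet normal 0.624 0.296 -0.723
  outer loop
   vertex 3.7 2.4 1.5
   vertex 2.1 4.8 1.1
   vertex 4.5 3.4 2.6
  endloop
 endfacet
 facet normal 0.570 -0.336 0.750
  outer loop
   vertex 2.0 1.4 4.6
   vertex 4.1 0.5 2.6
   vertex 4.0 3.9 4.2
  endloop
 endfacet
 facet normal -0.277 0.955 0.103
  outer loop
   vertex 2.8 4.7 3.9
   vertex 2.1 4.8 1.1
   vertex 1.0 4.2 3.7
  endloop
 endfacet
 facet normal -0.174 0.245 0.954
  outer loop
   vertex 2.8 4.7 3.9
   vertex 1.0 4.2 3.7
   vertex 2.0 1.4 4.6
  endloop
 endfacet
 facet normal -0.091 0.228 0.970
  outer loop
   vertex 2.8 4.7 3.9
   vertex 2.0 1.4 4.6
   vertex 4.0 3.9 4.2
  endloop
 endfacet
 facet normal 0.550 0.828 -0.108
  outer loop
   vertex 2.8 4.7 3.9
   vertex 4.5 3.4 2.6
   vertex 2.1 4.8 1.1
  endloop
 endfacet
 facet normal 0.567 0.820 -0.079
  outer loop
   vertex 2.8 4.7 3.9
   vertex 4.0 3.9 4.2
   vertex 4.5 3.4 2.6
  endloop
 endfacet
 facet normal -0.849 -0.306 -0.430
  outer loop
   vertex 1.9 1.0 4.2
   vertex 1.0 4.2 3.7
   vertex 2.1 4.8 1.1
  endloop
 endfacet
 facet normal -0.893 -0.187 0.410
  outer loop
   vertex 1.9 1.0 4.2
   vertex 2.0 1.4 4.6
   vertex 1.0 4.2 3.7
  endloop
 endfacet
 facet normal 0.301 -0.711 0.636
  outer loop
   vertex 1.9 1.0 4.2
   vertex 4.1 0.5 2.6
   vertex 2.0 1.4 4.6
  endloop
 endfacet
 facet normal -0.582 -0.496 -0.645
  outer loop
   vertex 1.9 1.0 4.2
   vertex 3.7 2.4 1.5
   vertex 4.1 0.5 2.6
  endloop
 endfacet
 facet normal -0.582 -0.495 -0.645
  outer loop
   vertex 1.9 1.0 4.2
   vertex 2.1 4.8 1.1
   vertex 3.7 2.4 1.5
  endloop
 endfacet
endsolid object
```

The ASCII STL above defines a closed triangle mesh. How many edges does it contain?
21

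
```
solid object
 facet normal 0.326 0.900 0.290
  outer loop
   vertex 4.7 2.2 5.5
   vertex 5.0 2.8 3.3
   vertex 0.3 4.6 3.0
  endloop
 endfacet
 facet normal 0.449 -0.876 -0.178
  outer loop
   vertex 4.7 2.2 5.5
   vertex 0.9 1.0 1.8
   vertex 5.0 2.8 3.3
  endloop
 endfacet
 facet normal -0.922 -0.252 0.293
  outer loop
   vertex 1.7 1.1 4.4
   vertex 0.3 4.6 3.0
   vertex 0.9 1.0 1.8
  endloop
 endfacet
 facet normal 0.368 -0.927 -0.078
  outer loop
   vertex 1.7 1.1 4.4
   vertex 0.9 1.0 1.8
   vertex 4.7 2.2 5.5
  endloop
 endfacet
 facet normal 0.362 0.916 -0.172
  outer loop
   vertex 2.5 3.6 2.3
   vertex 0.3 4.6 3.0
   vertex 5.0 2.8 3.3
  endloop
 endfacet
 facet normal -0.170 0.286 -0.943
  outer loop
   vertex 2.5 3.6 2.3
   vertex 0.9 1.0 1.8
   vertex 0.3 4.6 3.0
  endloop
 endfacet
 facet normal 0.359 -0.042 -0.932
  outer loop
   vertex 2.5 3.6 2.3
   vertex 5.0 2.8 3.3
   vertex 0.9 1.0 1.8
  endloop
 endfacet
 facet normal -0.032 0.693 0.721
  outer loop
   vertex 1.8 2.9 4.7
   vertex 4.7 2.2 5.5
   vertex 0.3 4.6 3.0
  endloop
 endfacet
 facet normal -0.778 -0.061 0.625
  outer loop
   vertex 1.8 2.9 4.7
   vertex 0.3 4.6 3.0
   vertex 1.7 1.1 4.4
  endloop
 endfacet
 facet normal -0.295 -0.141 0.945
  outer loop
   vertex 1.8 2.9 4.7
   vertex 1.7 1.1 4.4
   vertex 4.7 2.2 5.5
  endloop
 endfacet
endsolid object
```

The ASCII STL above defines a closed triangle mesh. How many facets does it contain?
10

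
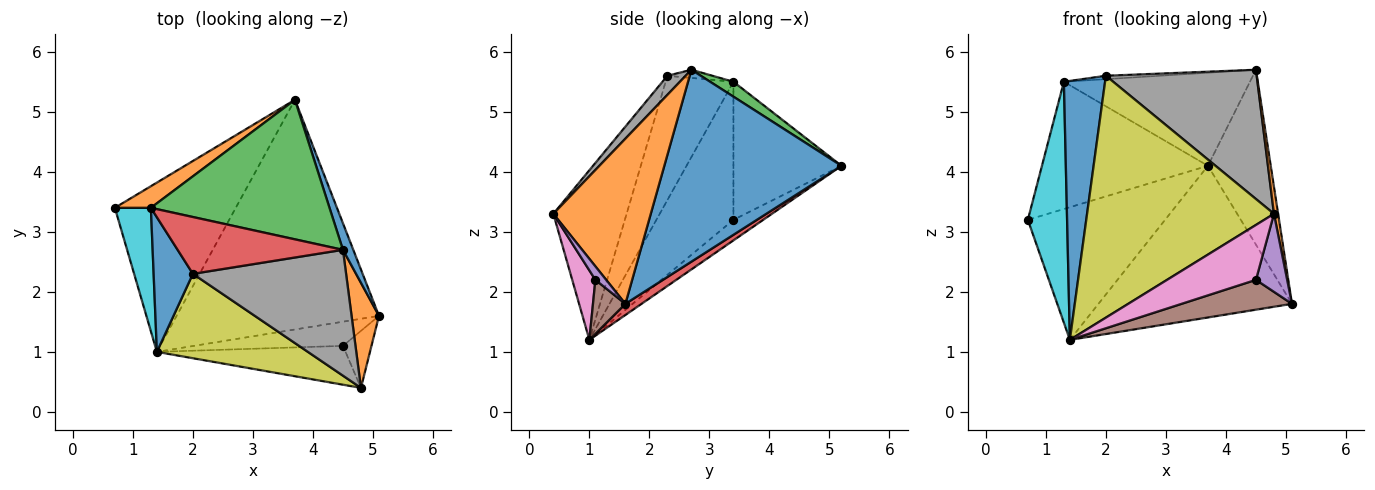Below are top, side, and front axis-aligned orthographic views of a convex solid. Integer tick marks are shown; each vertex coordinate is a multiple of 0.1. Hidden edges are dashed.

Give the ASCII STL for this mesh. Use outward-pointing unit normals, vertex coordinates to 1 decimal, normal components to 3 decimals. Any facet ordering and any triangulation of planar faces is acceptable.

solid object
 facet normal 0.941 0.334 0.051
  outer loop
   vertex 4.5 2.7 5.7
   vertex 5.1 1.6 1.8
   vertex 3.7 5.2 4.1
  endloop
 endfacet
 facet normal 0.986 -0.042 0.163
  outer loop
   vertex 4.8 0.4 3.3
   vertex 5.1 1.6 1.8
   vertex 4.5 2.7 5.7
  endloop
 endfacet
 facet normal -0.133 0.611 -0.780
  outer loop
   vertex 1.4 1.0 1.2
   vertex 0.7 3.4 3.2
   vertex 3.7 5.2 4.1
  endloop
 endfacet
 facet normal 0.046 0.550 -0.834
  outer loop
   vertex 1.4 1.0 1.2
   vertex 3.7 5.2 4.1
   vertex 5.1 1.6 1.8
  endloop
 endfacet
 facet normal 0.269 -0.778 -0.568
  outer loop
   vertex 4.5 1.1 2.2
   vertex 5.1 1.6 1.8
   vertex 4.8 0.4 3.3
  endloop
 endfacet
 facet normal 0.222 -0.758 -0.614
  outer loop
   vertex 4.5 1.1 2.2
   vertex 1.4 1.0 1.2
   vertex 5.1 1.6 1.8
  endloop
 endfacet
 facet normal 0.208 -0.799 -0.565
  outer loop
   vertex 4.5 1.1 2.2
   vertex 4.8 0.4 3.3
   vertex 1.4 1.0 1.2
  endloop
 endfacet
 facet normal 0.086 -0.714 0.695
  outer loop
   vertex 2.0 2.3 5.6
   vertex 4.8 0.4 3.3
   vertex 4.5 2.7 5.7
  endloop
 endfacet
 facet normal -0.347 -0.885 0.309
  outer loop
   vertex 2.0 2.3 5.6
   vertex 1.4 1.0 1.2
   vertex 4.8 0.4 3.3
  endloop
 endfacet
 facet normal -0.868 -0.442 0.226
  outer loop
   vertex 1.3 3.4 5.5
   vertex 0.7 3.4 3.2
   vertex 1.4 1.0 1.2
  endloop
 endfacet
 facet normal -0.825 -0.501 0.261
  outer loop
   vertex 1.3 3.4 5.5
   vertex 1.4 1.0 1.2
   vertex 2.0 2.3 5.6
  endloop
 endfacet
 facet normal -0.540 0.830 0.141
  outer loop
   vertex 1.3 3.4 5.5
   vertex 3.7 5.2 4.1
   vertex 0.7 3.4 3.2
  endloop
 endfacet
 facet normal 0.069 0.553 0.830
  outer loop
   vertex 1.3 3.4 5.5
   vertex 4.5 2.7 5.7
   vertex 3.7 5.2 4.1
  endloop
 endfacet
 facet normal -0.049 0.059 0.997
  outer loop
   vertex 1.3 3.4 5.5
   vertex 2.0 2.3 5.6
   vertex 4.5 2.7 5.7
  endloop
 endfacet
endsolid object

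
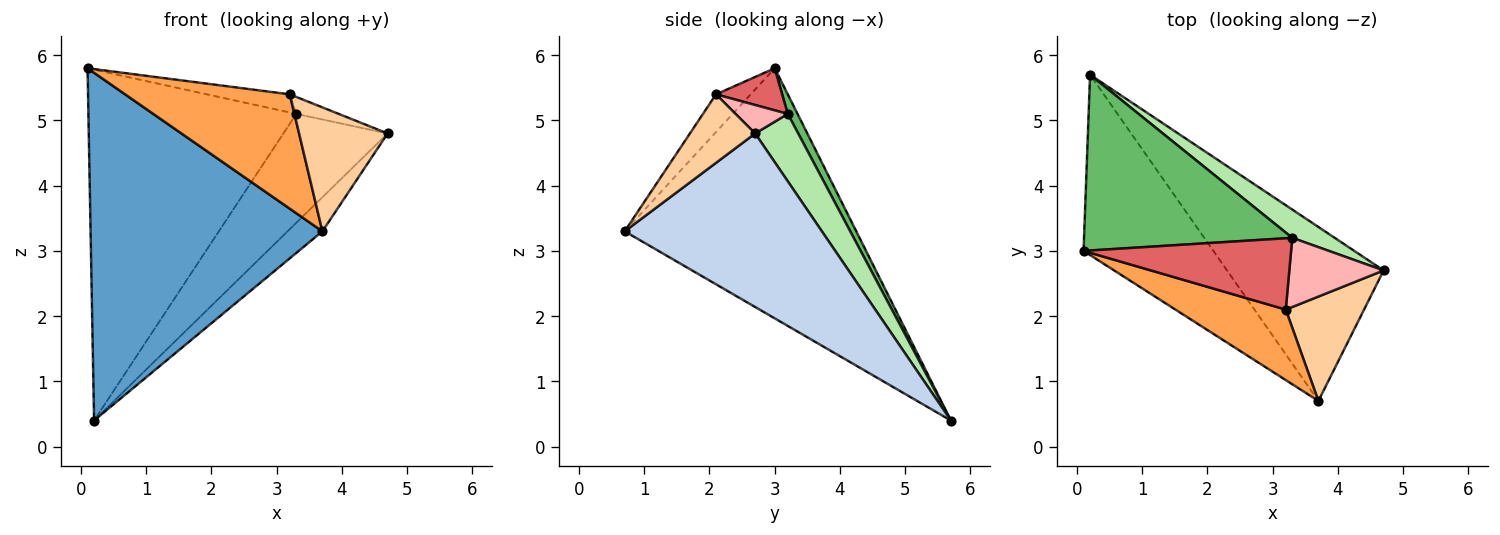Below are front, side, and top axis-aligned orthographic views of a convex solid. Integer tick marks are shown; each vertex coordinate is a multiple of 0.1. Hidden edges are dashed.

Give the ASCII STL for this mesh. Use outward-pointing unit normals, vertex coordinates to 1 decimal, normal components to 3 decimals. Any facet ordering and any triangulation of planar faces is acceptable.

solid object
 facet normal -0.664 -0.664 -0.344
  outer loop
   vertex 3.7 0.7 3.3
   vertex 0.1 3.0 5.8
   vertex 0.2 5.7 0.4
  endloop
 endfacet
 facet normal 0.736 0.130 -0.664
  outer loop
   vertex 3.7 0.7 3.3
   vertex 0.2 5.7 0.4
   vertex 4.7 2.7 4.8
  endloop
 endfacet
 facet normal -0.177 -0.838 0.517
  outer loop
   vertex 3.2 2.1 5.4
   vertex 0.1 3.0 5.8
   vertex 3.7 0.7 3.3
  endloop
 endfacet
 facet normal 0.491 -0.666 0.561
  outer loop
   vertex 3.2 2.1 5.4
   vertex 3.7 0.7 3.3
   vertex 4.7 2.7 4.8
  endloop
 endfacet
 facet normal 0.042 0.893 0.447
  outer loop
   vertex 3.3 3.2 5.1
   vertex 0.2 5.7 0.4
   vertex 0.1 3.0 5.8
  endloop
 endfacet
 facet normal 0.371 0.899 0.233
  outer loop
   vertex 3.3 3.2 5.1
   vertex 4.7 2.7 4.8
   vertex 0.2 5.7 0.4
  endloop
 endfacet
 facet normal 0.193 0.242 0.951
  outer loop
   vertex 3.3 3.2 5.1
   vertex 0.1 3.0 5.8
   vertex 3.2 2.1 5.4
  endloop
 endfacet
 facet normal 0.281 0.229 0.932
  outer loop
   vertex 3.3 3.2 5.1
   vertex 3.2 2.1 5.4
   vertex 4.7 2.7 4.8
  endloop
 endfacet
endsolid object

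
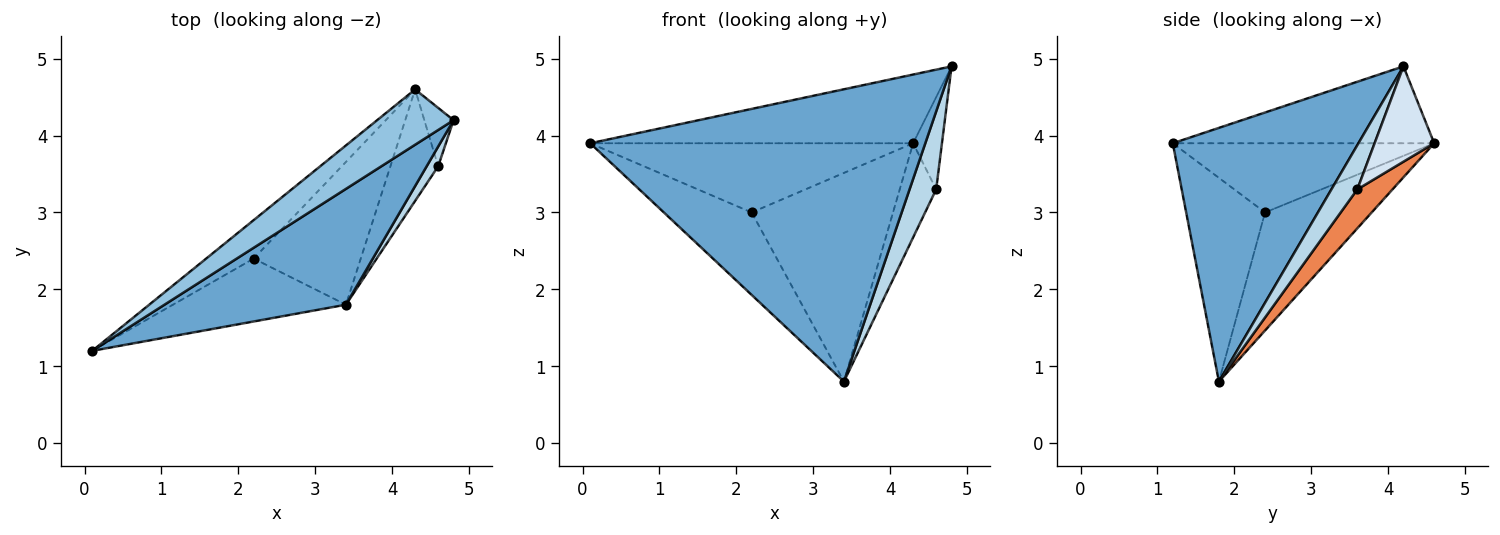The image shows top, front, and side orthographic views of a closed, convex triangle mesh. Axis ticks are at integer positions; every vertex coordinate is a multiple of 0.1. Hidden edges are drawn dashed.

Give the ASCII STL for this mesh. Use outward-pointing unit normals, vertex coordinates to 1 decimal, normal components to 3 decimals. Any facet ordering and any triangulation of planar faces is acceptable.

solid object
 facet normal 0.458 -0.827 0.327
  outer loop
   vertex 3.4 1.8 0.8
   vertex 4.8 4.2 4.9
   vertex 0.1 1.2 3.9
  endloop
 endfacet
 facet normal -0.533 0.659 0.530
  outer loop
   vertex 4.3 4.6 3.9
   vertex 0.1 1.2 3.9
   vertex 4.8 4.2 4.9
  endloop
 endfacet
 facet normal 0.686 -0.706 0.179
  outer loop
   vertex 4.6 3.6 3.3
   vertex 4.8 4.2 4.9
   vertex 3.4 1.8 0.8
  endloop
 endfacet
 facet normal 0.868 0.420 -0.266
  outer loop
   vertex 4.6 3.6 3.3
   vertex 4.3 4.6 3.9
   vertex 4.8 4.2 4.9
  endloop
 endfacet
 facet normal 0.529 0.548 -0.648
  outer loop
   vertex 4.6 3.6 3.3
   vertex 3.4 1.8 0.8
   vertex 4.3 4.6 3.9
  endloop
 endfacet
 facet normal -0.581 0.647 -0.493
  outer loop
   vertex 2.2 2.4 3.0
   vertex 3.4 1.8 0.8
   vertex 0.1 1.2 3.9
  endloop
 endfacet
 facet normal -0.578 0.714 -0.396
  outer loop
   vertex 2.2 2.4 3.0
   vertex 0.1 1.2 3.9
   vertex 4.3 4.6 3.9
  endloop
 endfacet
 facet normal -0.529 0.701 -0.479
  outer loop
   vertex 2.2 2.4 3.0
   vertex 4.3 4.6 3.9
   vertex 3.4 1.8 0.8
  endloop
 endfacet
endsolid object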